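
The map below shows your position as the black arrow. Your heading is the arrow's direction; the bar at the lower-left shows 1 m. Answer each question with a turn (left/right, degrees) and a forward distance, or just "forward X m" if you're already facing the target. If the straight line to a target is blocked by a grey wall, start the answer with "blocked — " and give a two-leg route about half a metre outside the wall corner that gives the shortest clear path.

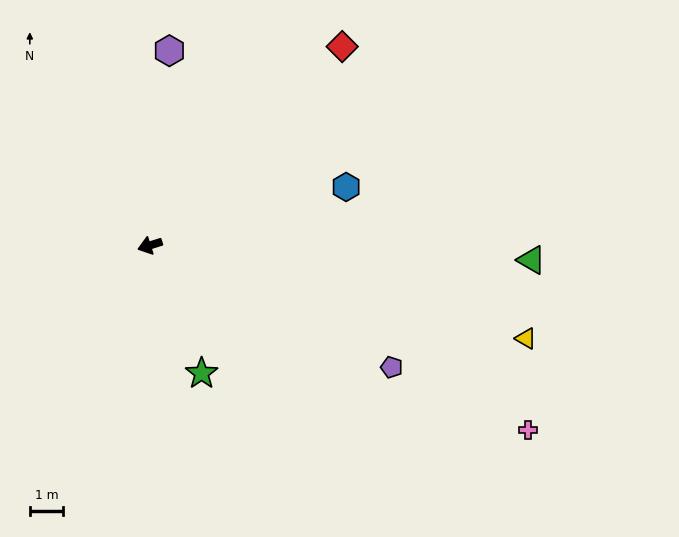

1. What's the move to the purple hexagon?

turn right 113°, forward 5.9 m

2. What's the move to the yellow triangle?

turn left 149°, forward 11.6 m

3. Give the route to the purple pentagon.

turn left 136°, forward 8.1 m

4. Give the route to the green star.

turn left 94°, forward 4.1 m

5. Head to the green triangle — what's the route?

turn left 160°, forward 11.5 m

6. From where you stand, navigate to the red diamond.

turn right 152°, forward 8.3 m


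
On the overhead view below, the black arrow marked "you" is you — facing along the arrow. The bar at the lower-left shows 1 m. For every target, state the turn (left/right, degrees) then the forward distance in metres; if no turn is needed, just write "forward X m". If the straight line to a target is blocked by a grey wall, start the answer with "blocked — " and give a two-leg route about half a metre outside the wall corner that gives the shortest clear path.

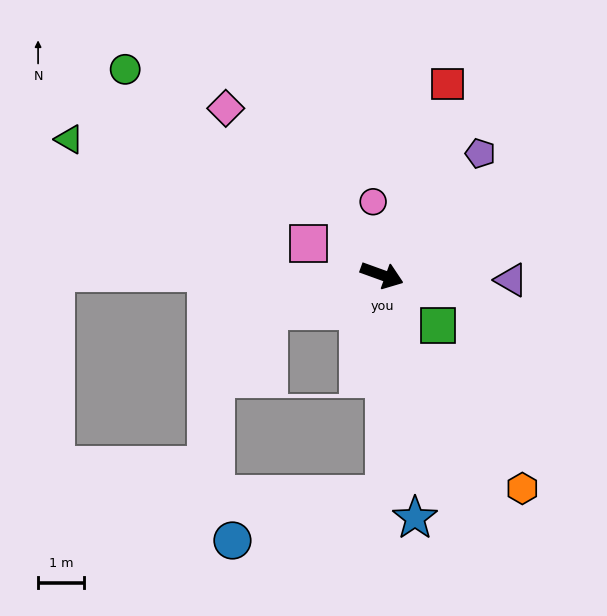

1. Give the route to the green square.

turn right 22°, forward 1.6 m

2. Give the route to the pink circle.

turn left 117°, forward 1.6 m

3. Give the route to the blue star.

turn right 62°, forward 5.3 m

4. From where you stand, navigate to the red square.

turn left 91°, forward 4.3 m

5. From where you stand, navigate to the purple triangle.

turn left 18°, forward 2.8 m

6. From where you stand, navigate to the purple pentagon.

turn left 71°, forward 3.4 m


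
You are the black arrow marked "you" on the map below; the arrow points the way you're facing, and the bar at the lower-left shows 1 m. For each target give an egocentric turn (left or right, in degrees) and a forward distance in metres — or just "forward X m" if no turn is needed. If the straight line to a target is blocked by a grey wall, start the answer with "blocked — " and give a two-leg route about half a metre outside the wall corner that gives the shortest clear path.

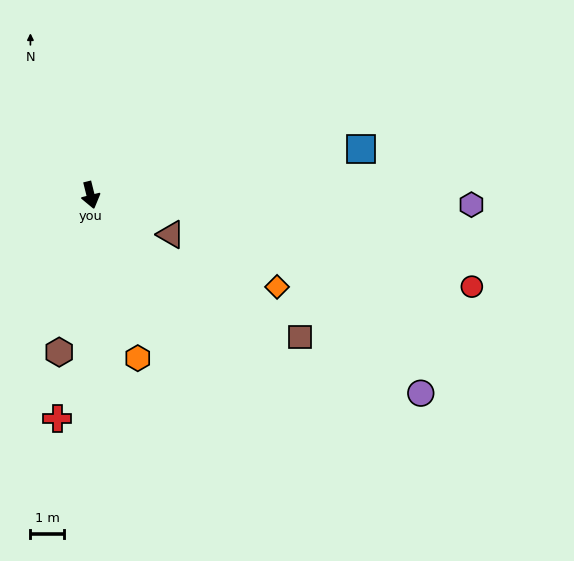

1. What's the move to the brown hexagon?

turn right 25°, forward 4.8 m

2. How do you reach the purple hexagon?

turn left 75°, forward 11.4 m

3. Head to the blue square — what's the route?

turn left 86°, forward 8.2 m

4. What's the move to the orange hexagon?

turn left 2°, forward 5.1 m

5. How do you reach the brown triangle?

turn left 50°, forward 2.7 m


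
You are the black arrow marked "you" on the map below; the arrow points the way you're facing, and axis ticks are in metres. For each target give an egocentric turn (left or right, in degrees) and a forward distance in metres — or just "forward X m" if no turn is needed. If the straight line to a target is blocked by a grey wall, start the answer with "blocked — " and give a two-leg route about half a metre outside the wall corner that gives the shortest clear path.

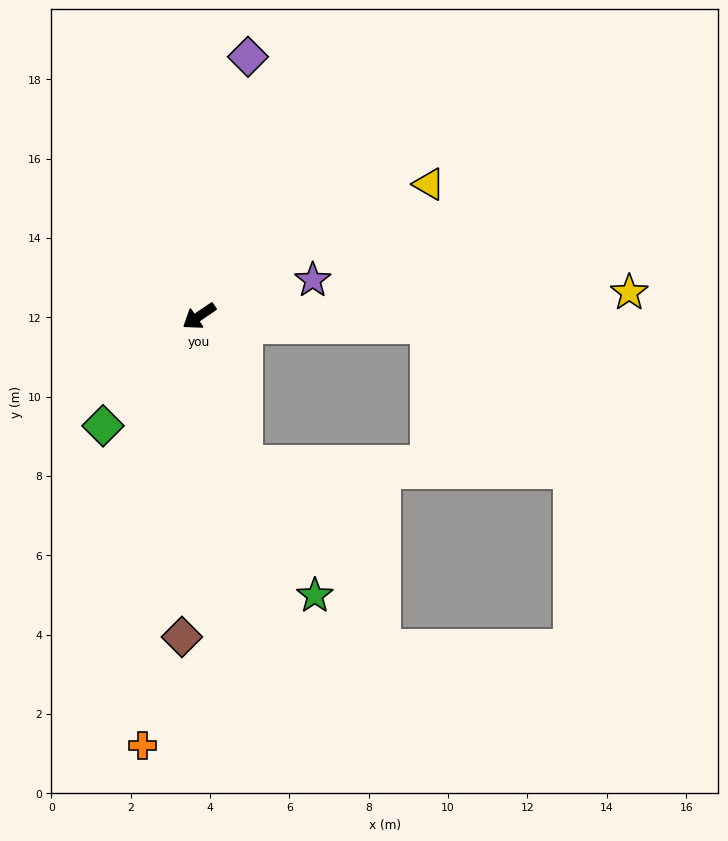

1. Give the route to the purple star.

turn left 164°, forward 3.0 m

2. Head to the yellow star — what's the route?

turn left 149°, forward 10.9 m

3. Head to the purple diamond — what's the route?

turn right 135°, forward 6.7 m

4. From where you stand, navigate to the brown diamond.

turn left 53°, forward 8.1 m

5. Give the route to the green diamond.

turn left 15°, forward 3.7 m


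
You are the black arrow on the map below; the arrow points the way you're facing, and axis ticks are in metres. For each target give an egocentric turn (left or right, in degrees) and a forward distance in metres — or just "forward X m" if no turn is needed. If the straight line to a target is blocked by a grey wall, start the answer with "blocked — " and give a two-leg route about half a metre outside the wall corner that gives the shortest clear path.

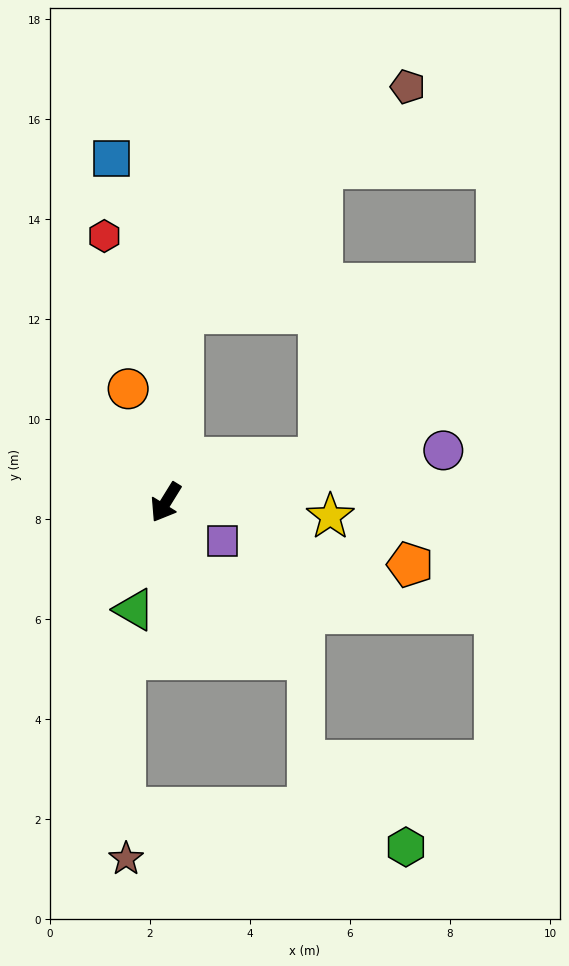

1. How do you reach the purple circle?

turn left 132°, forward 5.6 m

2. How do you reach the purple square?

turn left 87°, forward 1.4 m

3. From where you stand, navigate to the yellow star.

turn left 117°, forward 3.3 m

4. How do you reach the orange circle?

turn right 130°, forward 2.4 m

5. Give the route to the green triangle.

turn left 15°, forward 2.2 m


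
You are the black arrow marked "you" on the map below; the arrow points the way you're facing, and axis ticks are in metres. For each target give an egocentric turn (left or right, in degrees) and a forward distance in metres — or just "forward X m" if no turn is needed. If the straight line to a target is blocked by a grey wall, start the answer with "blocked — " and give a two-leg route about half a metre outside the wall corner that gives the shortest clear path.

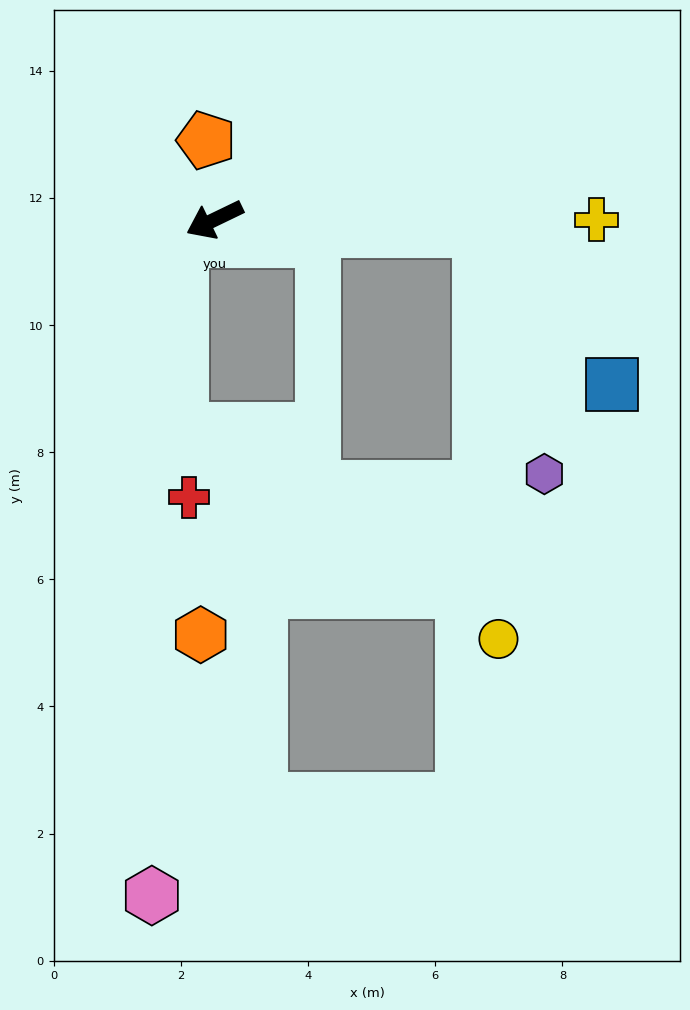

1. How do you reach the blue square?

blocked — turn left 152°, forward 4.2 m, then turn right 47°, forward 3.2 m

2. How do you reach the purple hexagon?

blocked — turn left 152°, forward 4.2 m, then turn right 73°, forward 4.0 m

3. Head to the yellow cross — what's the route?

turn left 154°, forward 6.0 m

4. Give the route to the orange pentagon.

turn right 110°, forward 1.3 m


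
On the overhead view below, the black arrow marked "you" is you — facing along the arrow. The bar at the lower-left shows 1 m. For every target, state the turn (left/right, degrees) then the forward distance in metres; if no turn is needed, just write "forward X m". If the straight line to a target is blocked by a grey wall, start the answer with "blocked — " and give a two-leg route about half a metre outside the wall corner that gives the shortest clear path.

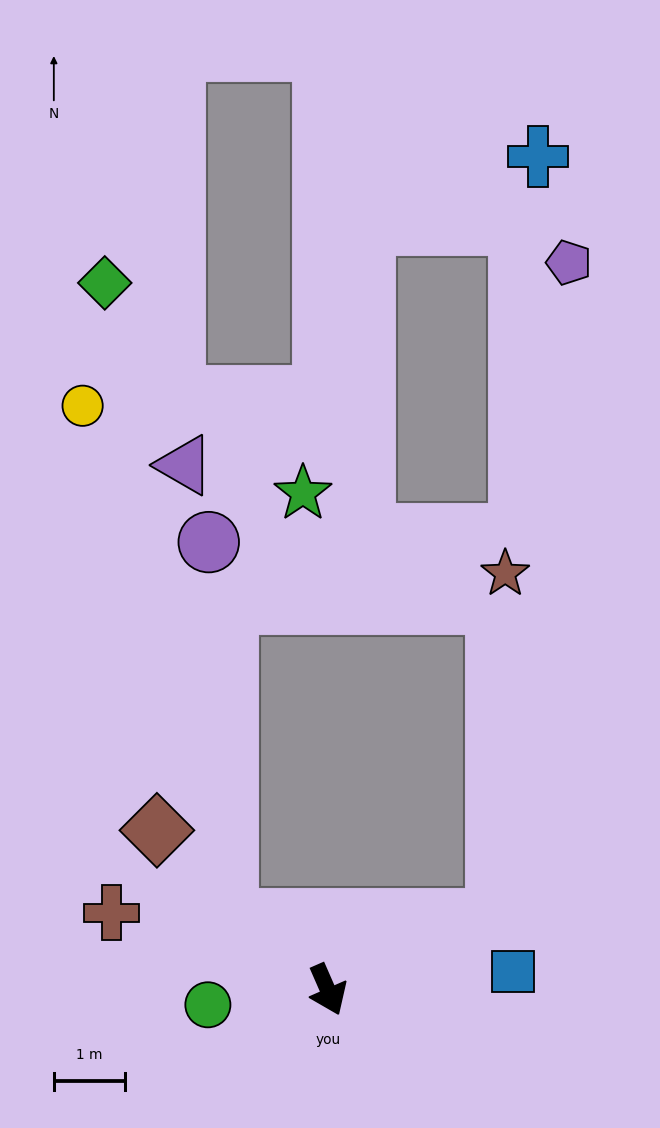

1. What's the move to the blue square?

turn left 72°, forward 2.6 m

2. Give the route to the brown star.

blocked — turn left 89°, forward 2.6 m, then turn left 66°, forward 4.8 m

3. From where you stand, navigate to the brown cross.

turn right 133°, forward 3.2 m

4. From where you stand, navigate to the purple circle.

blocked — turn right 149°, forward 1.7 m, then turn right 52°, forward 5.3 m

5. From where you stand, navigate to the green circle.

turn right 106°, forward 1.7 m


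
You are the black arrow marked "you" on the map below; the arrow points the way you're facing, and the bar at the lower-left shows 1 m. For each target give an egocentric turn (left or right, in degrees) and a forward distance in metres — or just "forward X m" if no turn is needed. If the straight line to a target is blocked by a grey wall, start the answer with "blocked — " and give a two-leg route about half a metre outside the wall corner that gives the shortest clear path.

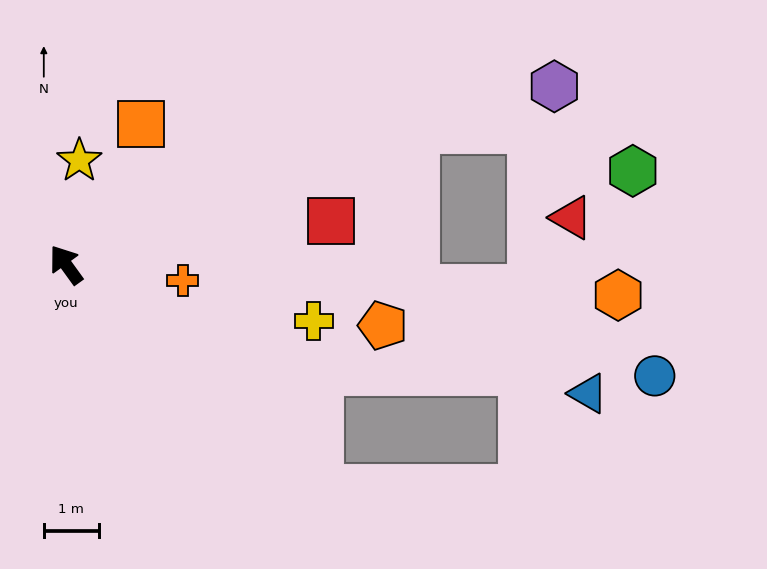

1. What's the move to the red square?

turn right 117°, forward 4.9 m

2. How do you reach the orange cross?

turn right 134°, forward 2.1 m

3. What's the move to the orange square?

turn right 64°, forward 2.9 m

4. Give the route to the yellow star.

turn right 43°, forward 1.9 m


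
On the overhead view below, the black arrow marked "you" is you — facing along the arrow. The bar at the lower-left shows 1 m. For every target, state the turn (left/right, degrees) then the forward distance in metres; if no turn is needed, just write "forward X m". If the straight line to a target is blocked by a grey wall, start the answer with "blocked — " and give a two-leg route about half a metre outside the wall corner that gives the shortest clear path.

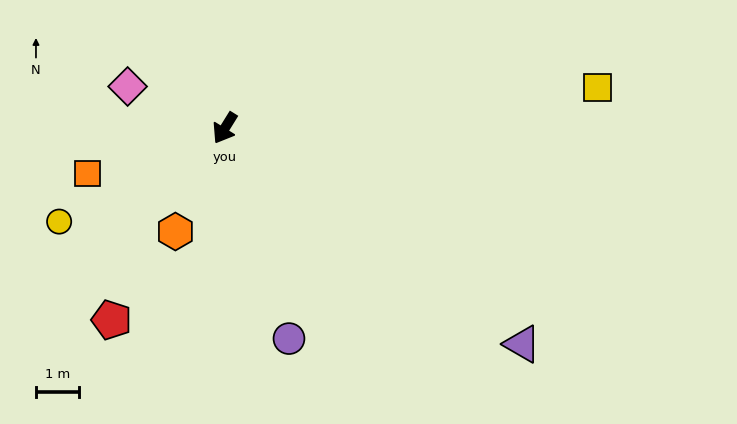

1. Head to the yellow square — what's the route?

turn left 128°, forward 8.8 m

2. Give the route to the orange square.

turn right 40°, forward 3.4 m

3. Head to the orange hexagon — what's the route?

turn left 6°, forward 2.7 m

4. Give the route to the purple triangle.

turn left 86°, forward 8.6 m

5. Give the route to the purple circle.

turn left 49°, forward 5.2 m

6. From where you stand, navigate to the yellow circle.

turn right 29°, forward 4.5 m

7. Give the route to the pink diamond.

turn right 81°, forward 2.5 m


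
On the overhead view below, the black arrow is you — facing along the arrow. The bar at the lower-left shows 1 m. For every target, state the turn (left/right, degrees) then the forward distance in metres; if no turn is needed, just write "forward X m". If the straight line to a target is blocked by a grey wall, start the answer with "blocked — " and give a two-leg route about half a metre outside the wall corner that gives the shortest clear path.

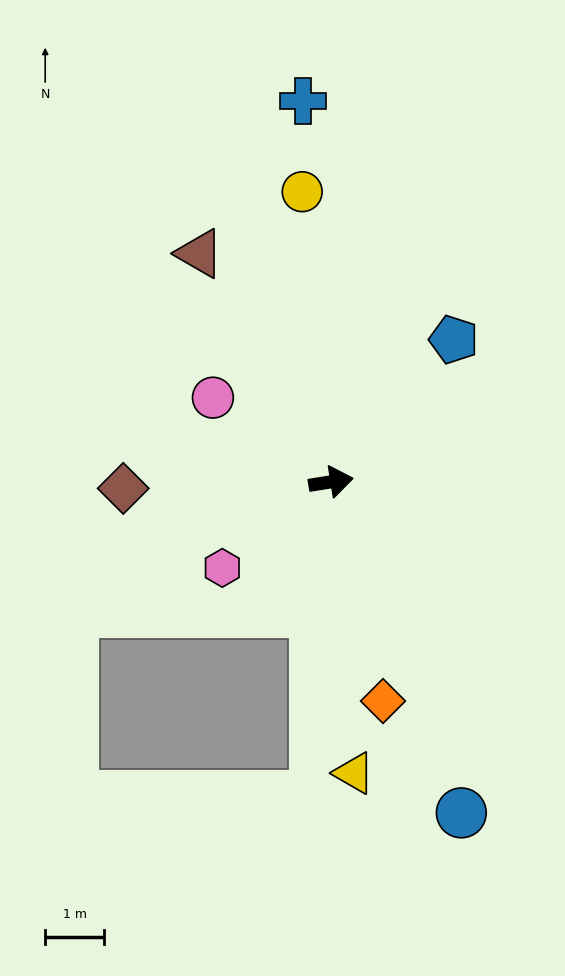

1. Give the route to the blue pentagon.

turn left 40°, forward 3.2 m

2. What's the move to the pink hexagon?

turn right 151°, forward 2.4 m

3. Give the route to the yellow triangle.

turn right 95°, forward 5.0 m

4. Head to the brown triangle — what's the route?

turn left 111°, forward 4.5 m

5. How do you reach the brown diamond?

turn left 173°, forward 3.5 m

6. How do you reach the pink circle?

turn left 135°, forward 2.5 m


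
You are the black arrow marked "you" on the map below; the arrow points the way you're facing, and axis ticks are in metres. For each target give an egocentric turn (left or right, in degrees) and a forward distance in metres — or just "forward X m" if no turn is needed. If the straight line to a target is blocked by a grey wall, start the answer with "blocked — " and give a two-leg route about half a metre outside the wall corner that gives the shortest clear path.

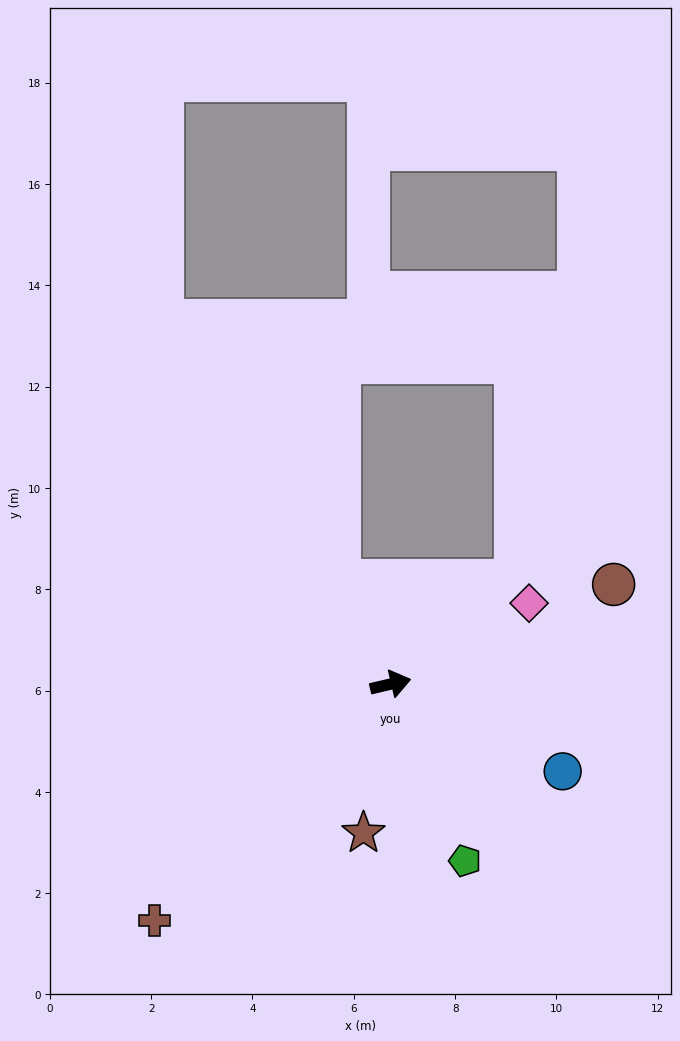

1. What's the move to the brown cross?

turn right 148°, forward 6.6 m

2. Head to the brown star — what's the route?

turn right 114°, forward 3.0 m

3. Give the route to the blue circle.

turn right 40°, forward 3.8 m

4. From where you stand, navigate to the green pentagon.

turn right 80°, forward 3.8 m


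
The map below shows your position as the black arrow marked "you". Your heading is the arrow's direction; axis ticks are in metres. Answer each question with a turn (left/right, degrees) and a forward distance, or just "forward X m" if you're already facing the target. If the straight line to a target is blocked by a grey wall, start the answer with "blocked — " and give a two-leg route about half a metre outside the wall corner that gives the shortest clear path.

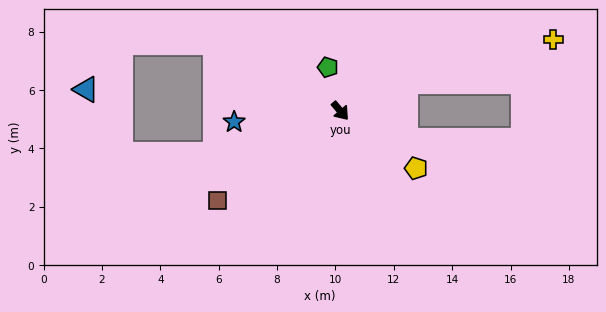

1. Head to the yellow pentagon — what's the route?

turn left 13°, forward 3.3 m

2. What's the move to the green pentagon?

turn left 156°, forward 1.6 m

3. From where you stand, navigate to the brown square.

turn right 94°, forward 5.2 m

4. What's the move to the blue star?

turn right 124°, forward 3.7 m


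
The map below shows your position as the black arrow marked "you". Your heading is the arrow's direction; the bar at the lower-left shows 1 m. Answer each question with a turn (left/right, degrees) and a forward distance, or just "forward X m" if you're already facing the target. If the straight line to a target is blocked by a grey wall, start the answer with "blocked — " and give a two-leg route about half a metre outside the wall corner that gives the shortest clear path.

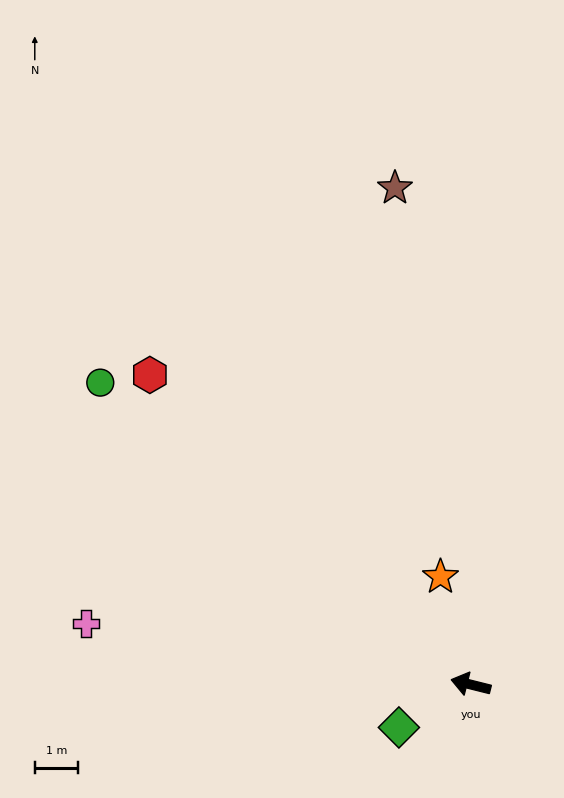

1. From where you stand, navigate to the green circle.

turn right 25°, forward 11.1 m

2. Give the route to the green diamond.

turn left 45°, forward 1.9 m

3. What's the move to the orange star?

turn right 60°, forward 2.6 m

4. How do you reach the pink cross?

turn left 5°, forward 9.0 m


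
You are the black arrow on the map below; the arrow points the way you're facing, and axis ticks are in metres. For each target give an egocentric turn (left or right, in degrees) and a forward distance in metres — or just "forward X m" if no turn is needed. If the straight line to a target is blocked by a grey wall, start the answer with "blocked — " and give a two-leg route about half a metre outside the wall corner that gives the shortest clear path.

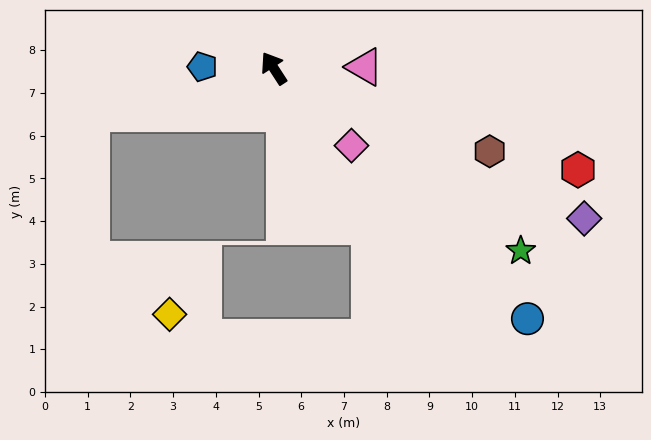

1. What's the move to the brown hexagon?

turn right 144°, forward 5.4 m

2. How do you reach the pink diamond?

turn right 168°, forward 2.6 m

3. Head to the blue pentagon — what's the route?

turn left 56°, forward 1.7 m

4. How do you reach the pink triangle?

turn right 122°, forward 2.1 m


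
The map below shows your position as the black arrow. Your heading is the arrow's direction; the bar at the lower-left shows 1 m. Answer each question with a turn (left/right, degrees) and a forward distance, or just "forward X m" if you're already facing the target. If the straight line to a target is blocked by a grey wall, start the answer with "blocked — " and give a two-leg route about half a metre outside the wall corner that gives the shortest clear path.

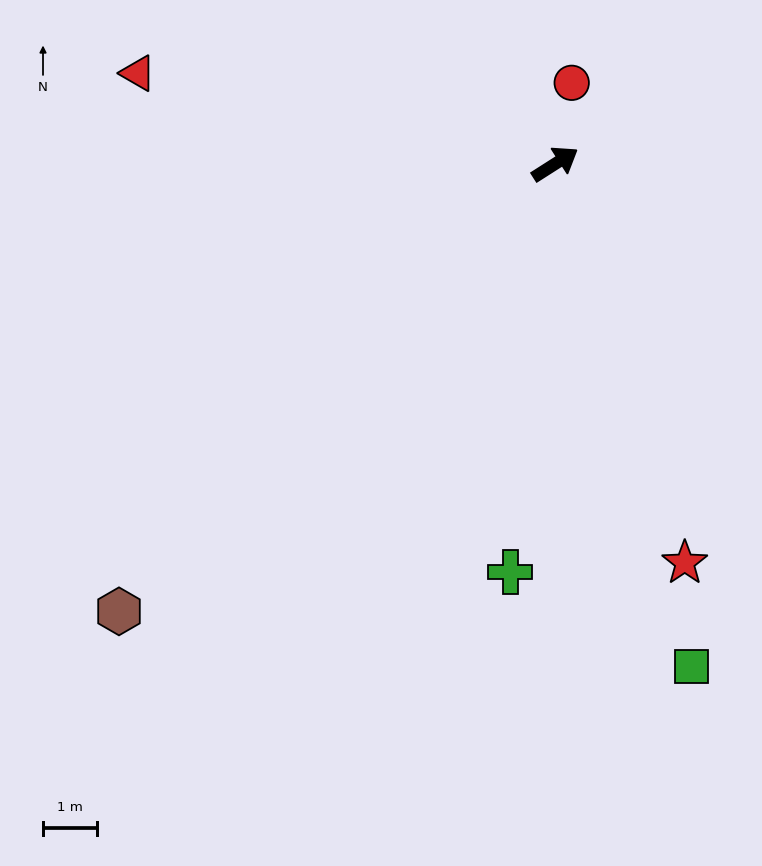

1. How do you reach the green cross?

turn right 129°, forward 7.6 m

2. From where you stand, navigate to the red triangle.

turn left 135°, forward 7.9 m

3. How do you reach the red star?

turn right 105°, forward 7.8 m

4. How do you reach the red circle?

turn left 46°, forward 1.5 m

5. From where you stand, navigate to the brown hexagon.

turn right 167°, forward 11.6 m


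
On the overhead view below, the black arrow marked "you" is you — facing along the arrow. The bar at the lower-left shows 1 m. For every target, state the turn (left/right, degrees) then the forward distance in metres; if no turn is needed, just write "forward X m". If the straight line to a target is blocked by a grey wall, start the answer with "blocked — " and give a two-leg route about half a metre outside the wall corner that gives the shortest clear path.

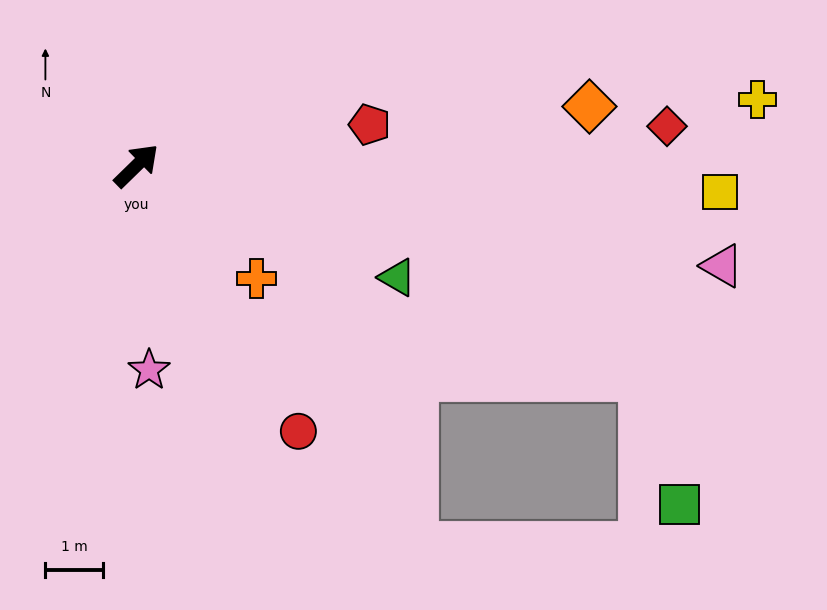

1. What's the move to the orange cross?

turn right 88°, forward 2.9 m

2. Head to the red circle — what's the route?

turn right 103°, forward 5.4 m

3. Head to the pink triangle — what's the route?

turn right 54°, forward 10.4 m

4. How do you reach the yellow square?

turn right 47°, forward 10.2 m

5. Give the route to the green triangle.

turn right 68°, forward 5.0 m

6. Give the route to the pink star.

turn right 131°, forward 3.6 m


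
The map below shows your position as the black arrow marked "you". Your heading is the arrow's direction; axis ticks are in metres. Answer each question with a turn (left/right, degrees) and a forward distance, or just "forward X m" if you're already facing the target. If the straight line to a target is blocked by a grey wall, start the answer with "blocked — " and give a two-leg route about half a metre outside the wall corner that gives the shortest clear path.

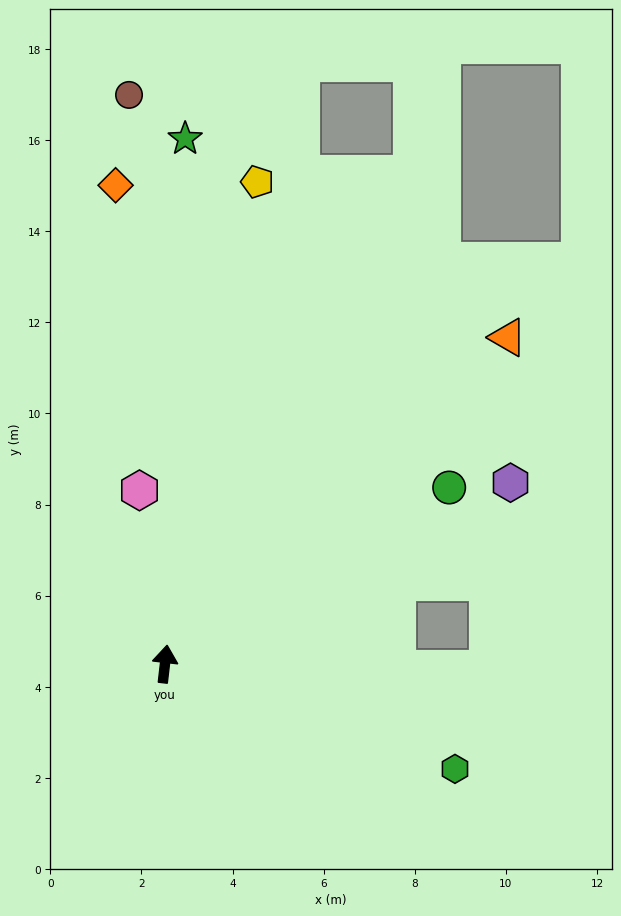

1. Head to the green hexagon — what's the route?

turn right 103°, forward 6.8 m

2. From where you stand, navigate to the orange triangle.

turn right 40°, forward 10.4 m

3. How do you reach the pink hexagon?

turn left 15°, forward 3.9 m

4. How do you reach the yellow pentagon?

turn right 4°, forward 10.8 m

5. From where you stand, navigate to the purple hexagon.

turn right 56°, forward 8.6 m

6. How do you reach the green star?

turn left 4°, forward 11.5 m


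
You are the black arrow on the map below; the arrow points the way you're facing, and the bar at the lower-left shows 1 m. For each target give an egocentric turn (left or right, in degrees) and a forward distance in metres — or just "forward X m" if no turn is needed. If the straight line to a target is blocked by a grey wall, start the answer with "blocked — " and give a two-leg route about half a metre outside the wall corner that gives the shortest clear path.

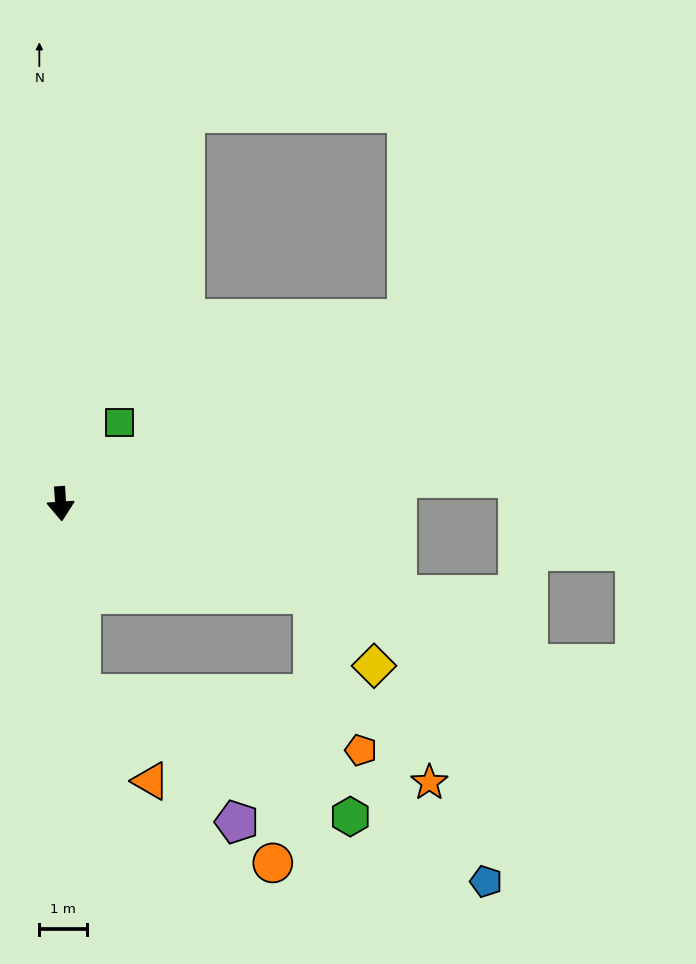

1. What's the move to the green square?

turn left 140°, forward 2.1 m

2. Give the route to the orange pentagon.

blocked — turn left 67°, forward 5.6 m, then turn right 54°, forward 3.4 m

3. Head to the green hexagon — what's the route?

blocked — turn left 2°, forward 4.0 m, then turn left 60°, forward 6.2 m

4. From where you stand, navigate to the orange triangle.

blocked — turn left 2°, forward 4.0 m, then turn left 33°, forward 2.3 m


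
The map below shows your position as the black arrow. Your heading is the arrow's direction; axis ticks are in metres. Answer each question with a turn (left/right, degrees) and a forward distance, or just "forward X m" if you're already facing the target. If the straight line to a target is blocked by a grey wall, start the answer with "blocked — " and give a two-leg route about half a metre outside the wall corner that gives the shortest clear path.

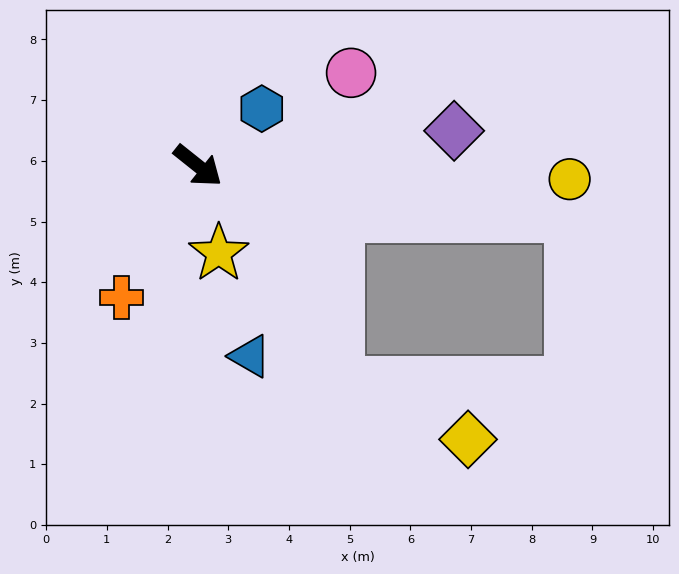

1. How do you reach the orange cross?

turn right 82°, forward 2.5 m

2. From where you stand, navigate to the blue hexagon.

turn left 80°, forward 1.4 m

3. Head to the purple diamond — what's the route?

turn left 46°, forward 4.3 m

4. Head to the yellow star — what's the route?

turn right 38°, forward 1.5 m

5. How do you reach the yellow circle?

turn left 37°, forward 6.1 m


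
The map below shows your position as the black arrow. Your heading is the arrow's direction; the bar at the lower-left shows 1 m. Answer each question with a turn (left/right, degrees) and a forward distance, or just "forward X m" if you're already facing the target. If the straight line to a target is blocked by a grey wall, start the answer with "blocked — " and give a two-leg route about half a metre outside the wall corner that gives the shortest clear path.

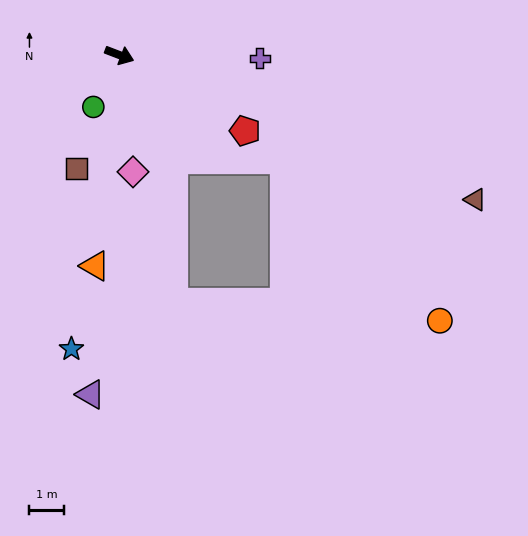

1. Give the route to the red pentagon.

turn right 10°, forward 4.3 m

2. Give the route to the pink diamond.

turn right 62°, forward 3.4 m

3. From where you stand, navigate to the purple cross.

turn left 20°, forward 4.1 m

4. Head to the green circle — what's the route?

turn right 96°, forward 1.7 m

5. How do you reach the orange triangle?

turn right 76°, forward 6.2 m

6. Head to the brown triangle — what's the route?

forward 11.2 m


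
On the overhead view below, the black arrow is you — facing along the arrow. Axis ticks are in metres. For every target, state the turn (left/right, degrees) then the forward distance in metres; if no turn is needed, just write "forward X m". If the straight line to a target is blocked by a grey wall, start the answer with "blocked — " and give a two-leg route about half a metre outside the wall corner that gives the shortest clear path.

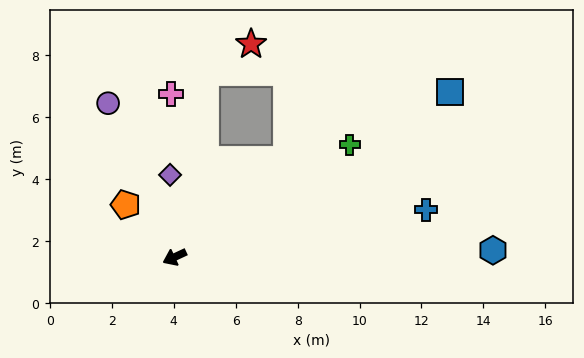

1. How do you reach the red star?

blocked — turn right 125°, forward 6.0 m, then turn right 48°, forward 1.7 m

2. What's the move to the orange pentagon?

turn right 72°, forward 2.3 m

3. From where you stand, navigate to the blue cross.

turn left 166°, forward 8.3 m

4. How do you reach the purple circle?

turn right 92°, forward 5.4 m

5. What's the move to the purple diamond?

turn right 112°, forward 2.7 m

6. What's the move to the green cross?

turn right 172°, forward 6.7 m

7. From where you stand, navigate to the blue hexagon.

turn left 156°, forward 10.3 m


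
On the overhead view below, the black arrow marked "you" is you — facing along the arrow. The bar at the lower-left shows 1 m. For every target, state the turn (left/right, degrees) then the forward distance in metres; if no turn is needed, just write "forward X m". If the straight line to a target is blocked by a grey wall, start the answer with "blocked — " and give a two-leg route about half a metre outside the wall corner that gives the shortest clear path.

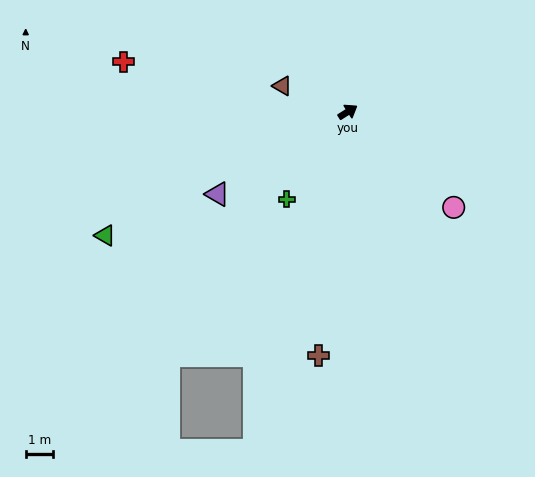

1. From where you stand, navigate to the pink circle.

turn right 74°, forward 5.3 m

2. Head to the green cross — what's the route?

turn right 157°, forward 4.0 m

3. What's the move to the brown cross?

turn right 129°, forward 9.1 m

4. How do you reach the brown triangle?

turn left 126°, forward 2.6 m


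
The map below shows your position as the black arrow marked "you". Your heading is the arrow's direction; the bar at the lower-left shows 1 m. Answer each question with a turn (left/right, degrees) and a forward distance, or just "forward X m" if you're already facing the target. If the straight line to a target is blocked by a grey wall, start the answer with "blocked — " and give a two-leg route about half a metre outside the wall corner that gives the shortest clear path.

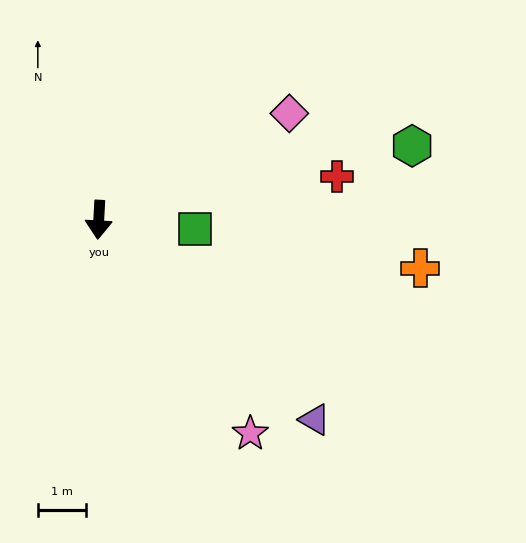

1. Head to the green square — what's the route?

turn left 88°, forward 2.0 m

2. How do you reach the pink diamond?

turn left 122°, forward 4.6 m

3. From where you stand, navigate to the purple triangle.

turn left 50°, forward 6.1 m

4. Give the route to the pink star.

turn left 38°, forward 5.5 m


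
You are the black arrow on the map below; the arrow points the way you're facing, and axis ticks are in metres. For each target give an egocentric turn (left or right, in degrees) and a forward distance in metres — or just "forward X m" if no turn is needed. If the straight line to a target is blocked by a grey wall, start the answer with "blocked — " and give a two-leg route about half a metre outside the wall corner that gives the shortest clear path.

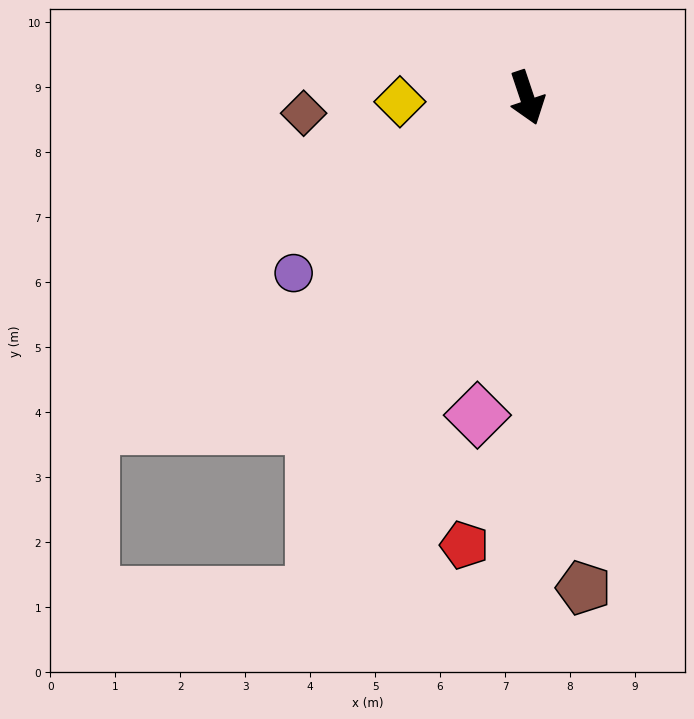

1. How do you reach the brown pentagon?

turn right 12°, forward 7.6 m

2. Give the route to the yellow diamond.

turn right 107°, forward 2.0 m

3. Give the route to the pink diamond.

turn right 27°, forward 4.9 m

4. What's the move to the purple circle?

turn right 72°, forward 4.5 m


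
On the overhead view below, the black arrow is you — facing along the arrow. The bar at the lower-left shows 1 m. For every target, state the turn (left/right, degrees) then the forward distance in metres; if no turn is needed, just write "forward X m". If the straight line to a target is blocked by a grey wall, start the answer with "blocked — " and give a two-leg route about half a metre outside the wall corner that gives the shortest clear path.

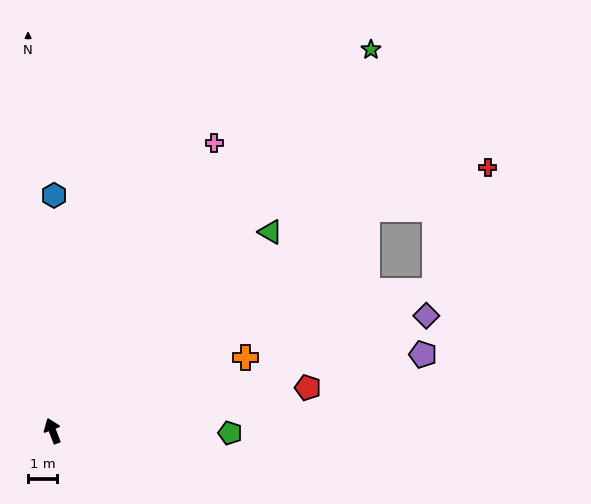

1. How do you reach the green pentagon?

turn right 112°, forward 6.1 m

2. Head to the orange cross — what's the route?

turn right 90°, forward 7.1 m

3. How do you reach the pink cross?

turn right 50°, forward 11.3 m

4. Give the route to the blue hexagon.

turn right 21°, forward 8.1 m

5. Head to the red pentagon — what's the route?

turn right 101°, forward 8.9 m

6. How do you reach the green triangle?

turn right 69°, forward 10.1 m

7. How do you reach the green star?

turn right 61°, forward 17.0 m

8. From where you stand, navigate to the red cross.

blocked — turn right 76°, forward 13.2 m, then turn right 16°, forward 4.4 m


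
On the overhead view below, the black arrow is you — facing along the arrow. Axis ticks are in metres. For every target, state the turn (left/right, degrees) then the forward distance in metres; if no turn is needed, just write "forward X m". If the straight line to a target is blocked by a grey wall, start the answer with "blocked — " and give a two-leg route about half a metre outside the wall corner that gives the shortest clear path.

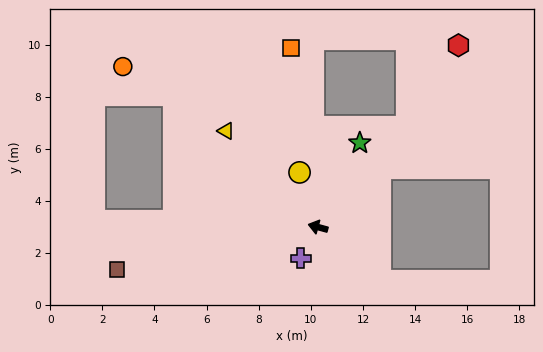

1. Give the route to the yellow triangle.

turn right 31°, forward 5.1 m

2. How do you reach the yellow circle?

turn right 56°, forward 2.2 m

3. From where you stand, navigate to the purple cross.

turn left 76°, forward 1.4 m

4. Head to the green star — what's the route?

turn right 101°, forward 3.6 m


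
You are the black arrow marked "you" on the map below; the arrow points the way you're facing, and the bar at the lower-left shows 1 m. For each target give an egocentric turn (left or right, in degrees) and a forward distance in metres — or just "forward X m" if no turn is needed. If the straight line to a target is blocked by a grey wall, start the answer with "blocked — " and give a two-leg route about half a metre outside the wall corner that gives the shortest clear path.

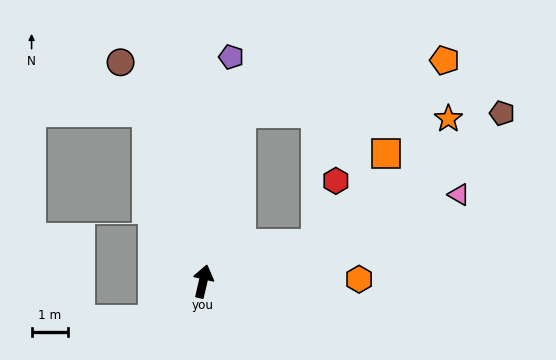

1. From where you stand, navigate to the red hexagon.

blocked — turn right 59°, forward 3.2 m, then turn left 55°, forward 1.8 m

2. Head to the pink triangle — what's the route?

turn right 58°, forward 7.4 m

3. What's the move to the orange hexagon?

turn right 76°, forward 4.3 m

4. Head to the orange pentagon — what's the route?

blocked — forward 4.7 m, then turn right 62°, forward 5.7 m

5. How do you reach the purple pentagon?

turn left 6°, forward 6.2 m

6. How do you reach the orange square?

blocked — turn right 59°, forward 3.2 m, then turn left 34°, forward 3.1 m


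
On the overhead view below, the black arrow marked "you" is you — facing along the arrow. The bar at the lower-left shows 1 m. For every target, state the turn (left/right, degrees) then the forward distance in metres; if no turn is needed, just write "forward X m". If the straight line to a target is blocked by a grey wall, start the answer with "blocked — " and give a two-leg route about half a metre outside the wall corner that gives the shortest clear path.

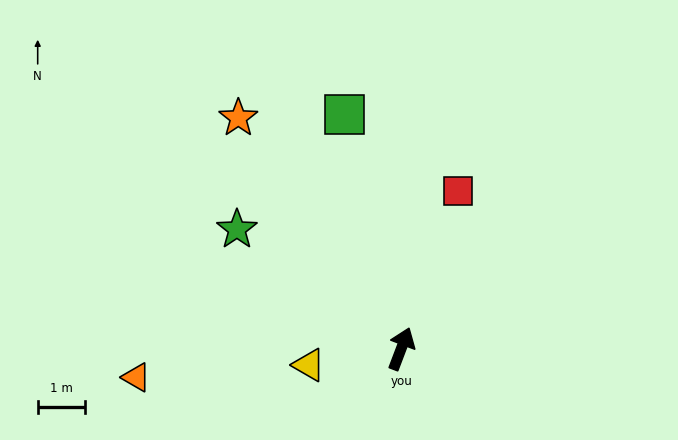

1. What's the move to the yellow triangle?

turn left 121°, forward 2.0 m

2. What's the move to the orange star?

turn left 56°, forward 6.0 m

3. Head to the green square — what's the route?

turn left 34°, forward 5.1 m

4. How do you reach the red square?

forward 3.6 m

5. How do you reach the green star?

turn left 75°, forward 4.3 m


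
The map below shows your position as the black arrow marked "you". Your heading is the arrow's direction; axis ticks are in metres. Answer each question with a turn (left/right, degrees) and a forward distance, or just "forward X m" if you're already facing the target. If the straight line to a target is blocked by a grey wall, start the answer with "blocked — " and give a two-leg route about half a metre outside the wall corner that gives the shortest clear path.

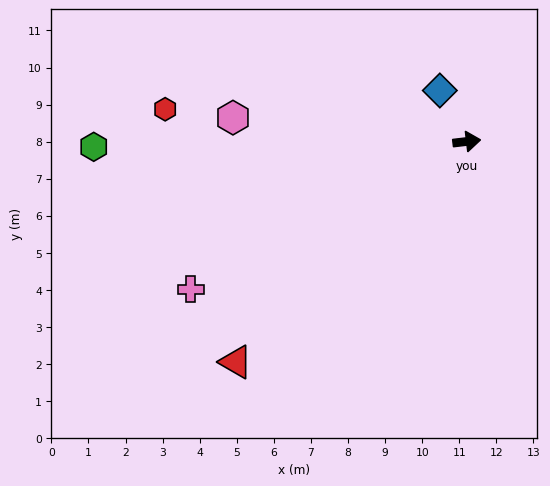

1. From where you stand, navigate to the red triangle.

turn right 143°, forward 8.6 m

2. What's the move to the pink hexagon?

turn left 167°, forward 6.3 m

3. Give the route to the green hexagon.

turn left 174°, forward 10.1 m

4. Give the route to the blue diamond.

turn left 111°, forward 1.6 m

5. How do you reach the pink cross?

turn right 159°, forward 8.4 m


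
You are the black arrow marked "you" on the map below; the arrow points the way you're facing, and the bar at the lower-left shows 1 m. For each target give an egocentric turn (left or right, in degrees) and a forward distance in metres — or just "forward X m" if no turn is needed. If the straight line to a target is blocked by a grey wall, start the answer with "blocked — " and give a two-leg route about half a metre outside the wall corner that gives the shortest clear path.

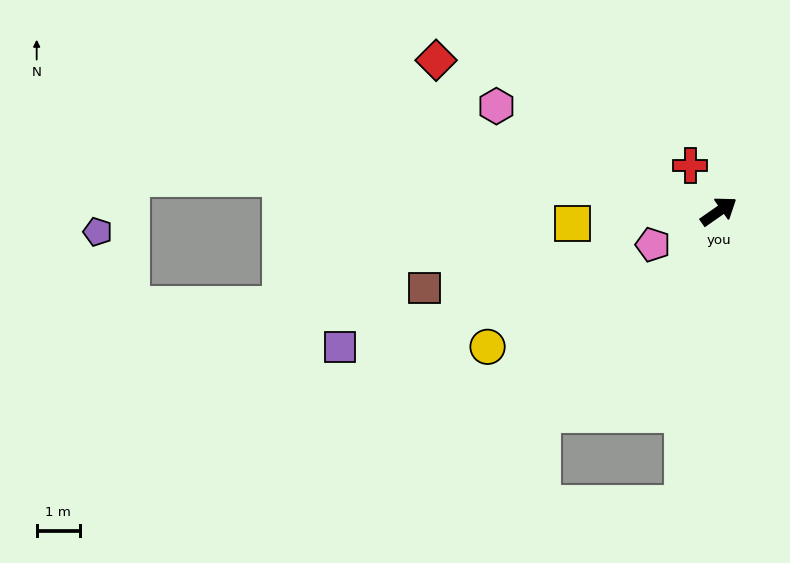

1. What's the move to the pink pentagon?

turn left 172°, forward 1.7 m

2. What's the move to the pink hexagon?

turn left 120°, forward 5.7 m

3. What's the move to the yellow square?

turn left 150°, forward 3.4 m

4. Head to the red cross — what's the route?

turn left 87°, forward 1.2 m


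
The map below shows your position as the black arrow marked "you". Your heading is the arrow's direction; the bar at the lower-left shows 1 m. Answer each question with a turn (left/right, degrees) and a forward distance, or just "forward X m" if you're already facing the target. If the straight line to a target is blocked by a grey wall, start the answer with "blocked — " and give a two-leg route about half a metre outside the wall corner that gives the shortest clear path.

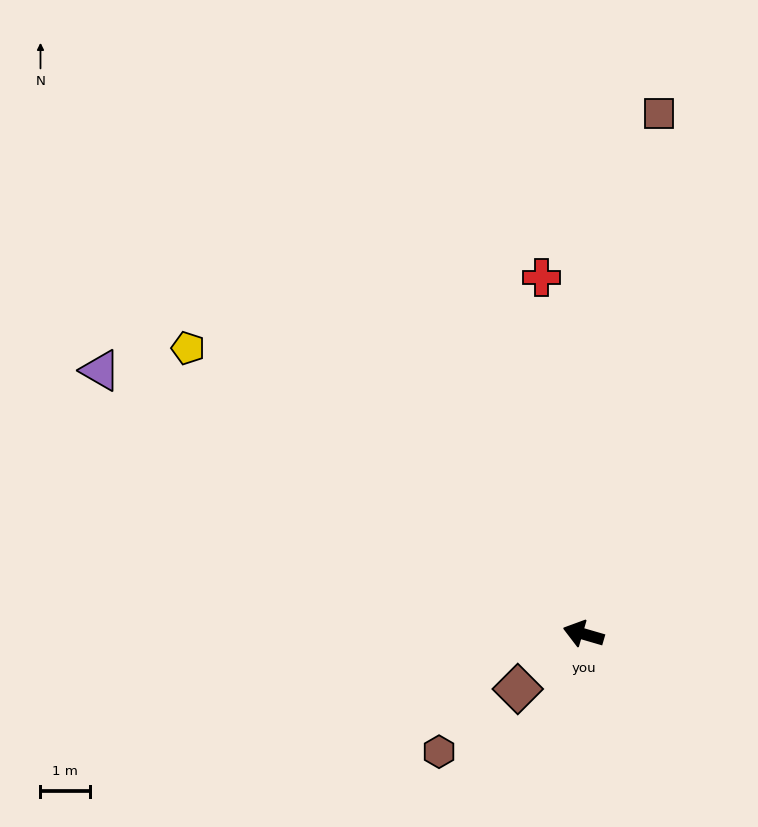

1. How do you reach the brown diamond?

turn left 56°, forward 1.7 m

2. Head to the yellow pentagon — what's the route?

turn right 20°, forward 9.8 m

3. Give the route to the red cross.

turn right 67°, forward 7.2 m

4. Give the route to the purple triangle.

turn right 12°, forward 11.1 m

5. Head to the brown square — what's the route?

turn right 82°, forward 10.6 m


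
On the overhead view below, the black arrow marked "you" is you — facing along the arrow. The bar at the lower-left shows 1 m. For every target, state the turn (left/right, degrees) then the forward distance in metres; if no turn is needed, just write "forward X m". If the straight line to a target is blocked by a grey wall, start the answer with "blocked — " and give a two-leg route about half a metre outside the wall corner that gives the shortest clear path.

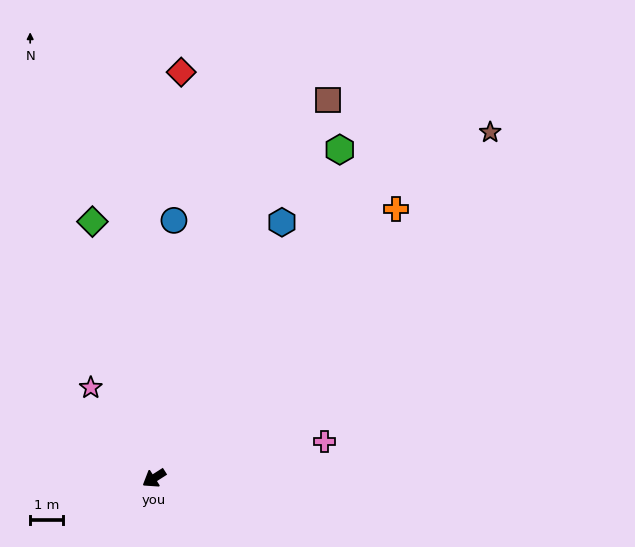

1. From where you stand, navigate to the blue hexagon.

turn right 149°, forward 8.7 m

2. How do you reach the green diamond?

turn right 109°, forward 8.0 m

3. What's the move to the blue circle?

turn right 127°, forward 7.9 m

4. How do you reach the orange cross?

turn right 165°, forward 11.0 m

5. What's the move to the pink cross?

turn left 160°, forward 5.3 m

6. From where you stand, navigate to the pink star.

turn right 88°, forward 3.4 m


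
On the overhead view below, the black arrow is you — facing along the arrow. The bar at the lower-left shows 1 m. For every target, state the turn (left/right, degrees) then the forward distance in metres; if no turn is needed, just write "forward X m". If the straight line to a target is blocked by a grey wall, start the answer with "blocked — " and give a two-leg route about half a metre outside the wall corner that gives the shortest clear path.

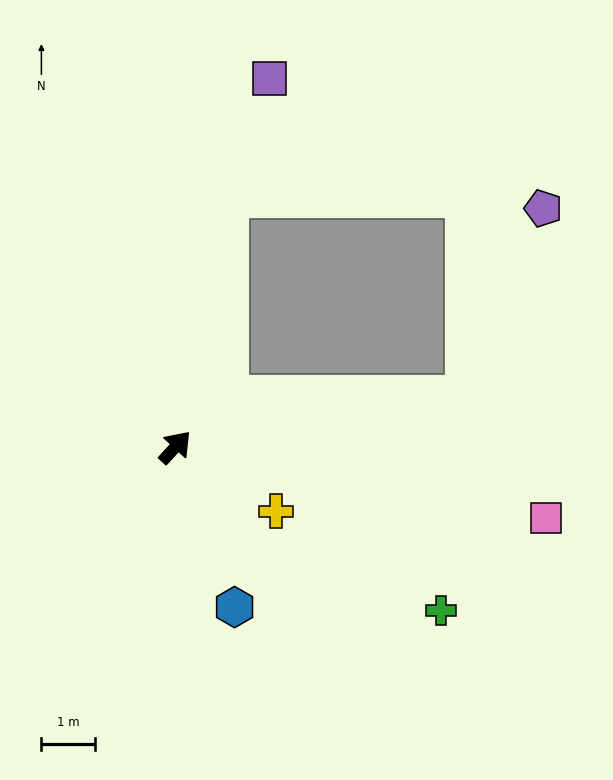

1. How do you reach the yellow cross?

turn right 80°, forward 2.2 m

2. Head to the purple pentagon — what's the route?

blocked — turn right 38°, forward 5.5 m, then turn left 59°, forward 3.8 m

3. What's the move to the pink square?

turn right 58°, forward 7.0 m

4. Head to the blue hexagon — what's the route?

turn right 117°, forward 3.2 m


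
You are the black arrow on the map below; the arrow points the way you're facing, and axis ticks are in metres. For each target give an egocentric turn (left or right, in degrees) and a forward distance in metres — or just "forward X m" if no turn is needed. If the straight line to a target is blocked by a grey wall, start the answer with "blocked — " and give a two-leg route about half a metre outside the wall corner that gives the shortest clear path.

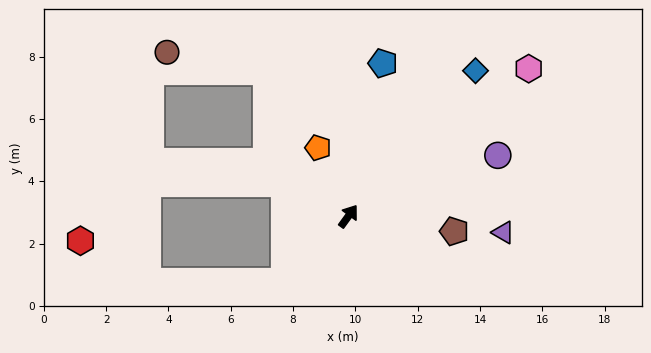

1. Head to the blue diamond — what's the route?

turn right 5°, forward 6.2 m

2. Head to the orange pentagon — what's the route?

turn left 60°, forward 2.4 m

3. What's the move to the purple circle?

turn right 32°, forward 5.2 m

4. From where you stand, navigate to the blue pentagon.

turn left 23°, forward 5.0 m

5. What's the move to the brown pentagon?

turn right 62°, forward 3.4 m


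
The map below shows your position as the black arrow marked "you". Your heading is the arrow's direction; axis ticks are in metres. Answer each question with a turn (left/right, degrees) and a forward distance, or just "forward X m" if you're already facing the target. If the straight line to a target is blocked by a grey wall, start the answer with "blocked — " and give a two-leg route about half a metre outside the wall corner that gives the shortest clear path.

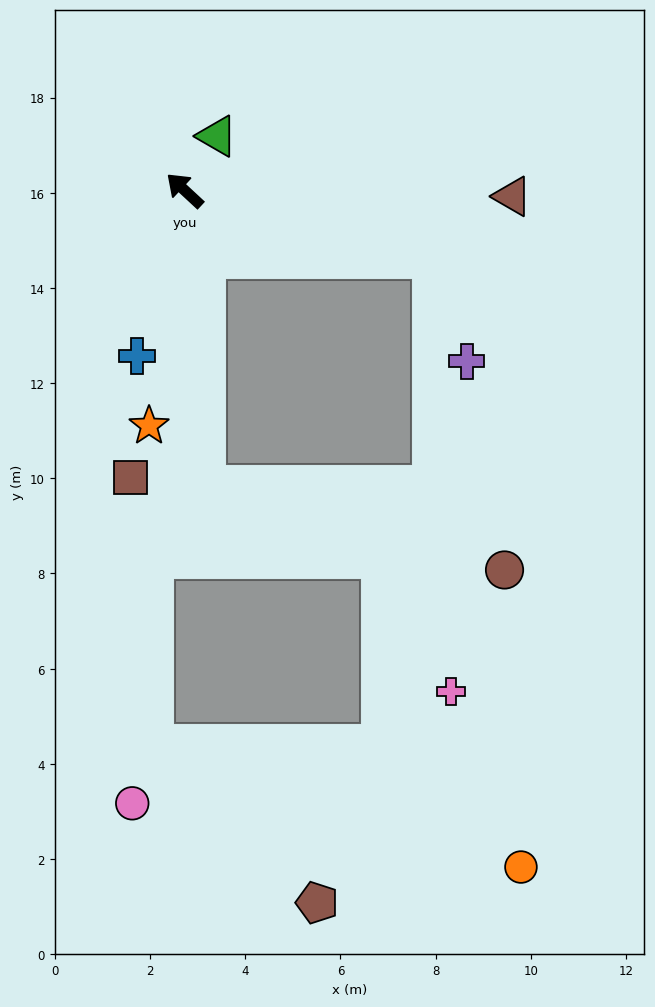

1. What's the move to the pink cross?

blocked — turn right 153°, forward 5.4 m, then turn right 72°, forward 9.1 m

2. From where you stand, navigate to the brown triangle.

turn right 138°, forward 6.9 m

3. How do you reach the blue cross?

turn left 117°, forward 3.6 m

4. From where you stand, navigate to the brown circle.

blocked — turn left 137°, forward 6.2 m, then turn left 70°, forward 6.5 m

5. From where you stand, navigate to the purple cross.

blocked — turn right 153°, forward 5.4 m, then turn right 56°, forward 2.3 m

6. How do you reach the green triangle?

turn right 78°, forward 1.3 m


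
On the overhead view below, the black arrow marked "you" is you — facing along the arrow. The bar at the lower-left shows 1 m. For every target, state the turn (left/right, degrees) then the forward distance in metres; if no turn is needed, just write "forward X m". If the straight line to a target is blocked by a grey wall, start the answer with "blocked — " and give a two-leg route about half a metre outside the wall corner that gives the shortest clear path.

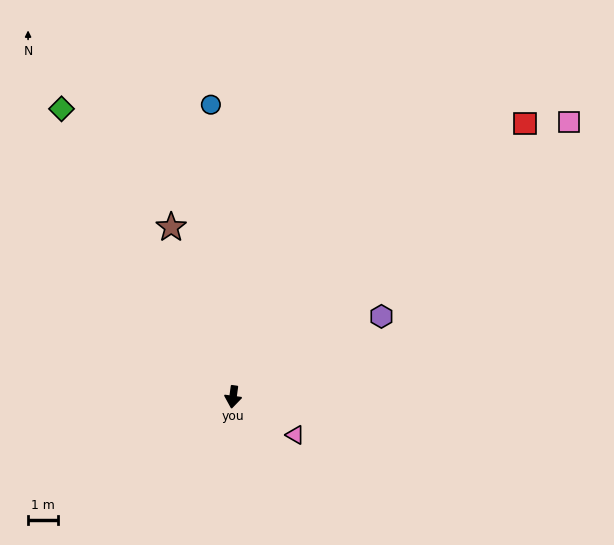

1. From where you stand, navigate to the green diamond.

turn right 142°, forward 11.0 m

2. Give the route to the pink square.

turn left 137°, forward 14.3 m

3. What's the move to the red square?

turn left 141°, forward 13.2 m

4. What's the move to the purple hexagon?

turn left 126°, forward 5.6 m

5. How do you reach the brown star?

turn right 152°, forward 6.0 m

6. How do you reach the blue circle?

turn right 168°, forward 9.7 m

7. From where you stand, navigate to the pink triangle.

turn left 66°, forward 2.4 m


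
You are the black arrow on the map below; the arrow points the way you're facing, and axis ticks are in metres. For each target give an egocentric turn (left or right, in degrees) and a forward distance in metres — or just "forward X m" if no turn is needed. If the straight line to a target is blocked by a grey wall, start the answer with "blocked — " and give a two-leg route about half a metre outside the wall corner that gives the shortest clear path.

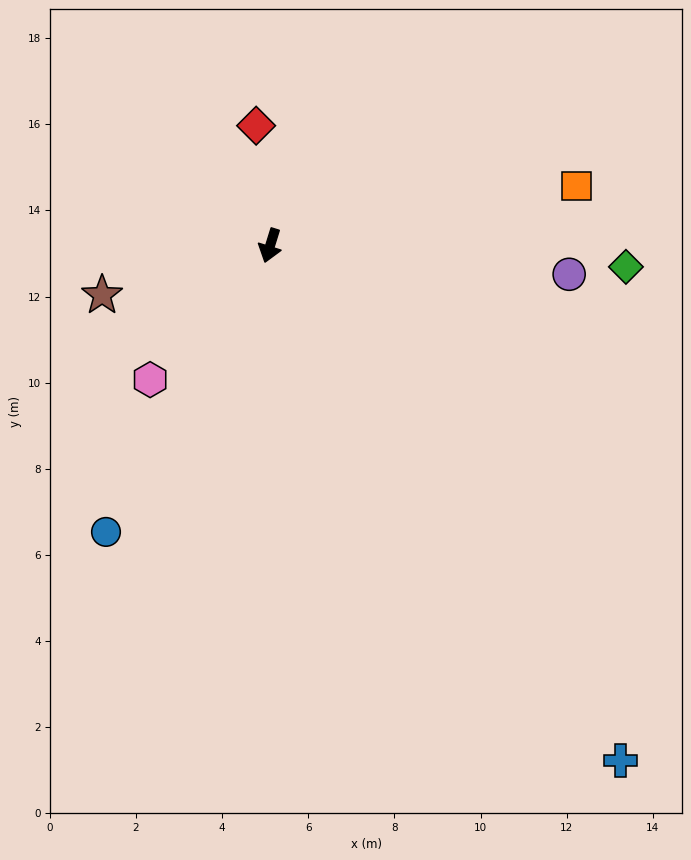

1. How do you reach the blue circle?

turn right 13°, forward 7.7 m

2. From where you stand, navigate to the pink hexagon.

turn right 25°, forward 4.2 m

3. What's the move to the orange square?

turn left 118°, forward 7.2 m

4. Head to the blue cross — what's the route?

turn left 51°, forward 14.5 m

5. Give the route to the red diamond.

turn right 156°, forward 2.8 m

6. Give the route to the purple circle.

turn left 102°, forward 7.0 m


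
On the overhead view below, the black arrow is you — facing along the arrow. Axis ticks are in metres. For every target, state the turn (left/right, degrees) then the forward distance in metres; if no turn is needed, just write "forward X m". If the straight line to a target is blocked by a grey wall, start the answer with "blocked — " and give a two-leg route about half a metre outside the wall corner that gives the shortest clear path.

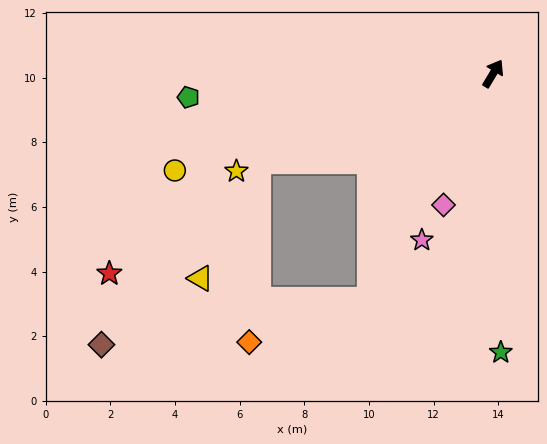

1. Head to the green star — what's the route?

turn right 147°, forward 8.6 m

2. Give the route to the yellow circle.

turn left 138°, forward 10.3 m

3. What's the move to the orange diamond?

blocked — turn left 141°, forward 7.8 m, then turn left 68°, forward 5.6 m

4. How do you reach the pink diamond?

turn right 170°, forward 4.3 m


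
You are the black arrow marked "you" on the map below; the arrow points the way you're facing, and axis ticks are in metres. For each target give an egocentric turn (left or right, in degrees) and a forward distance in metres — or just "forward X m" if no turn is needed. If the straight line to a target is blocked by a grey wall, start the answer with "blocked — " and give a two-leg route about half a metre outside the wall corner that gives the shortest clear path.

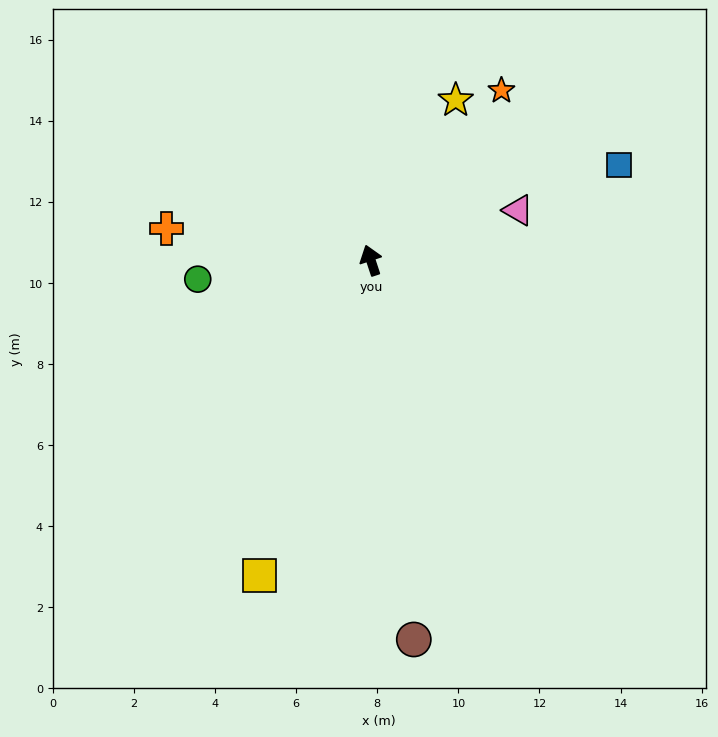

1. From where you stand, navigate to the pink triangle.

turn right 89°, forward 3.8 m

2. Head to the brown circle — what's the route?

turn left 168°, forward 9.4 m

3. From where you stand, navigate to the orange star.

turn right 56°, forward 5.3 m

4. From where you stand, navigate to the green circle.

turn left 78°, forward 4.3 m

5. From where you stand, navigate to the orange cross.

turn left 63°, forward 5.1 m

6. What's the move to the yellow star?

turn right 46°, forward 4.5 m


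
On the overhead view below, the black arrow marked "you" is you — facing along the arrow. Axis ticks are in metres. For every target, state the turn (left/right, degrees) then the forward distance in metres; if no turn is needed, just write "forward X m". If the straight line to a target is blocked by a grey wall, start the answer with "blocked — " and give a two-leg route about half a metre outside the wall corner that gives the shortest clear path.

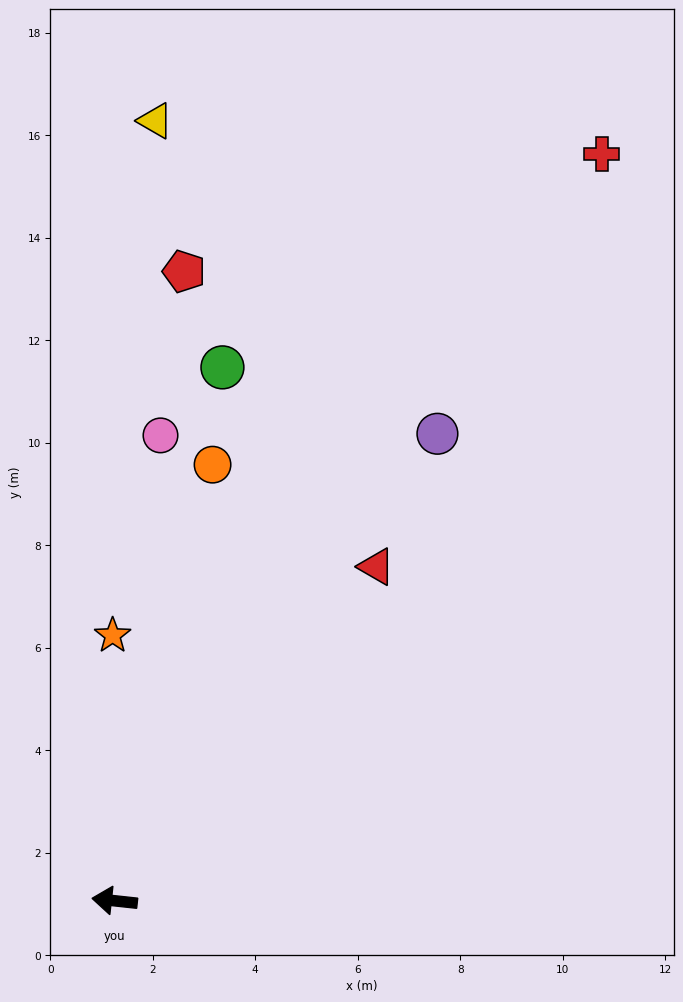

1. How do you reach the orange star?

turn right 83°, forward 5.2 m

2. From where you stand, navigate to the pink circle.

turn right 89°, forward 9.1 m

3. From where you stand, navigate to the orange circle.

turn right 96°, forward 8.7 m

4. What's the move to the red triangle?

turn right 122°, forward 8.3 m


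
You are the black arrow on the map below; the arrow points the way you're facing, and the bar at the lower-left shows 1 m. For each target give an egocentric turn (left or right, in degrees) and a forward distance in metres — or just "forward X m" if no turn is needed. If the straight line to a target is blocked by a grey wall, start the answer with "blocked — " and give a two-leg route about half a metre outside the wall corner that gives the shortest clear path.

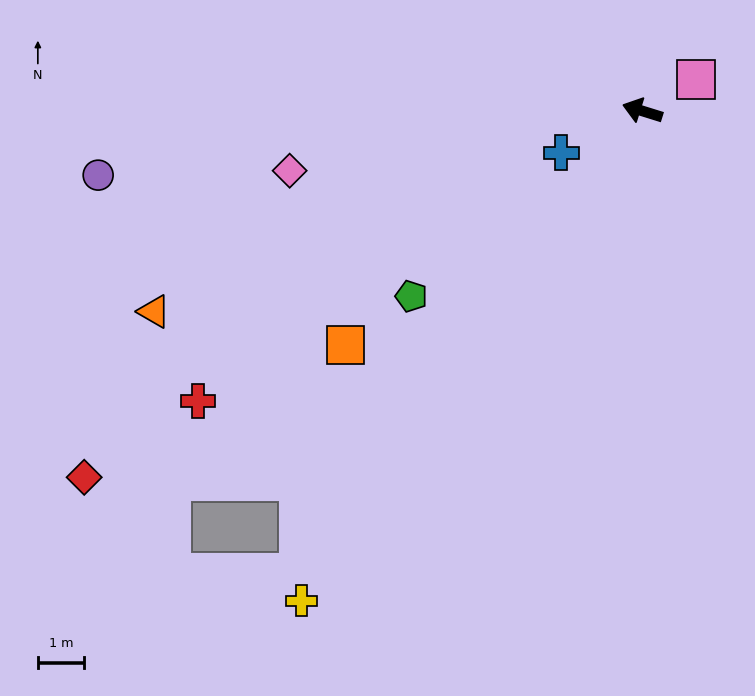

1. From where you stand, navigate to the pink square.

turn right 132°, forward 1.3 m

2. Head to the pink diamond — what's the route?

turn left 27°, forward 7.8 m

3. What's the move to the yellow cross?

turn left 72°, forward 13.0 m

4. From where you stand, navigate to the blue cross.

turn left 45°, forward 2.0 m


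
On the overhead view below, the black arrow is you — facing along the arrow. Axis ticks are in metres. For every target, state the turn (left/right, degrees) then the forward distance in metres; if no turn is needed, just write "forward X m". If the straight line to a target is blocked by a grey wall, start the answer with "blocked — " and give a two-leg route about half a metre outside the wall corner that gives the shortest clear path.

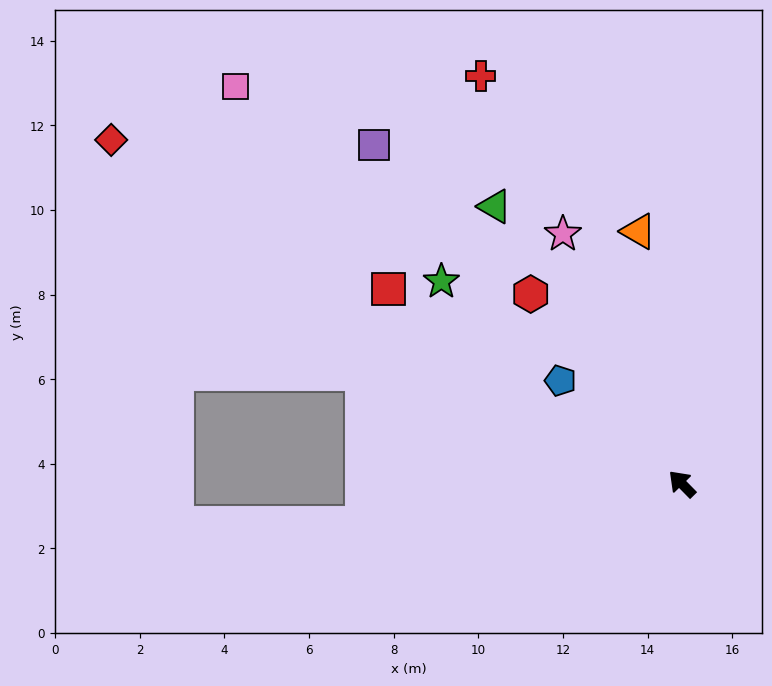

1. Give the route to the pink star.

turn right 19°, forward 6.5 m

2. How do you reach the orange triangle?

turn right 35°, forward 6.1 m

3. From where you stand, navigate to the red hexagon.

turn right 6°, forward 5.7 m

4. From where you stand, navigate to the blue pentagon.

turn left 5°, forward 3.8 m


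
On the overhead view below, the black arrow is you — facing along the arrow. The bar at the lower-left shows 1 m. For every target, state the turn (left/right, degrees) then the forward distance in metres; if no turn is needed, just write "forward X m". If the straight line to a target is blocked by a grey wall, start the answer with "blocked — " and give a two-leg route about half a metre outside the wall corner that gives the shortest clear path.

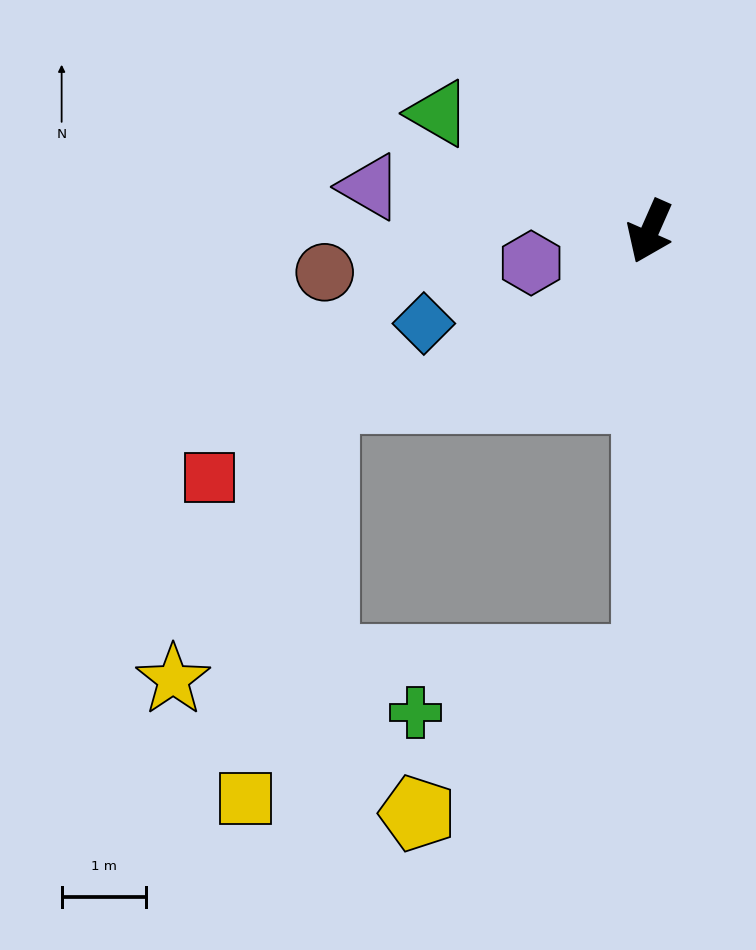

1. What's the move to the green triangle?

turn right 95°, forward 2.9 m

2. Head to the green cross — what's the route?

blocked — turn left 24°, forward 5.1 m, then turn right 78°, forward 2.8 m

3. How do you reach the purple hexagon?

turn right 51°, forward 1.4 m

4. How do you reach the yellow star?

blocked — turn left 24°, forward 5.1 m, then turn right 88°, forward 5.6 m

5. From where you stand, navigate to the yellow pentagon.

blocked — turn left 24°, forward 5.1 m, then turn right 57°, forward 3.3 m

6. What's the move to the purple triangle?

turn right 75°, forward 3.3 m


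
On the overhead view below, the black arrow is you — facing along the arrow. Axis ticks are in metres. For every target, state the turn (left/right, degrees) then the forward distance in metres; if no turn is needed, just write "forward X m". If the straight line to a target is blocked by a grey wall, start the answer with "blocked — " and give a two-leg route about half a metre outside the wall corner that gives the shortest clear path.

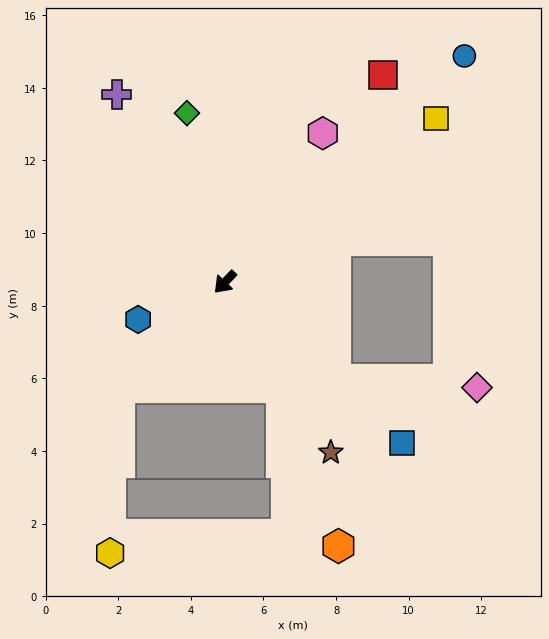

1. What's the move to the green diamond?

turn right 124°, forward 4.8 m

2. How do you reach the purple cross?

turn right 106°, forward 6.0 m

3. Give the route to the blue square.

turn left 91°, forward 6.6 m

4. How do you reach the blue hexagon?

turn right 23°, forward 2.6 m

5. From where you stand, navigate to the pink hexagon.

turn right 170°, forward 4.9 m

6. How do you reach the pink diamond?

blocked — turn left 93°, forward 4.1 m, then turn left 37°, forward 3.9 m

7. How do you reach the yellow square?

turn left 171°, forward 7.4 m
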